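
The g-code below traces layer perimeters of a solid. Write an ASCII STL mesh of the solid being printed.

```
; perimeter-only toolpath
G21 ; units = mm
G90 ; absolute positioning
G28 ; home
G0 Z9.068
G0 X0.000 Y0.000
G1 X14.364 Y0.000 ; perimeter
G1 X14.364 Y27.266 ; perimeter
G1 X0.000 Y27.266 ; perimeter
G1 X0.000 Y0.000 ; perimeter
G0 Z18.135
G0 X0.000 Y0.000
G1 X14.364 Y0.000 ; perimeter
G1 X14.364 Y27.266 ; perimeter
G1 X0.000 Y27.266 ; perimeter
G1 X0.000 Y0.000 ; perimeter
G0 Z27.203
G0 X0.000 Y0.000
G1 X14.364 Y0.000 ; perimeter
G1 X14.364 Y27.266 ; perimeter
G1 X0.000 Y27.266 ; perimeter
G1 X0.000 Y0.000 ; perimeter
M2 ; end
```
solid part
  facet normal 0.0000 0.0000 -1.0000
    outer loop
      vertex 14.364 27.266 0.000
      vertex 14.364 0.000 0.000
      vertex 0.000 0.000 0.000
    endloop
  endfacet
  facet normal 0.0000 0.0000 -1.0000
    outer loop
      vertex 0.000 27.266 0.000
      vertex 14.364 27.266 0.000
      vertex 0.000 0.000 0.000
    endloop
  endfacet
  facet normal 0.0000 0.0000 1.0000
    outer loop
      vertex 0.000 0.000 27.203
      vertex 14.364 0.000 27.203
      vertex 14.364 27.266 27.203
    endloop
  endfacet
  facet normal 0.0000 0.0000 1.0000
    outer loop
      vertex 0.000 0.000 27.203
      vertex 14.364 27.266 27.203
      vertex 0.000 27.266 27.203
    endloop
  endfacet
  facet normal 0.0000 -1.0000 0.0000
    outer loop
      vertex 0.000 0.000 0.000
      vertex 14.364 0.000 0.000
      vertex 14.364 0.000 27.203
    endloop
  endfacet
  facet normal 0.0000 -1.0000 0.0000
    outer loop
      vertex 0.000 0.000 0.000
      vertex 14.364 0.000 27.203
      vertex 0.000 0.000 27.203
    endloop
  endfacet
  facet normal 0.0000 1.0000 0.0000
    outer loop
      vertex 14.364 27.266 27.203
      vertex 14.364 27.266 0.000
      vertex 0.000 27.266 0.000
    endloop
  endfacet
  facet normal 0.0000 1.0000 0.0000
    outer loop
      vertex 0.000 27.266 27.203
      vertex 14.364 27.266 27.203
      vertex 0.000 27.266 0.000
    endloop
  endfacet
  facet normal -1.0000 0.0000 0.0000
    outer loop
      vertex 0.000 27.266 27.203
      vertex 0.000 27.266 0.000
      vertex 0.000 0.000 0.000
    endloop
  endfacet
  facet normal -1.0000 0.0000 0.0000
    outer loop
      vertex 0.000 0.000 27.203
      vertex 0.000 27.266 27.203
      vertex 0.000 0.000 0.000
    endloop
  endfacet
  facet normal 1.0000 0.0000 0.0000
    outer loop
      vertex 14.364 0.000 0.000
      vertex 14.364 27.266 0.000
      vertex 14.364 27.266 27.203
    endloop
  endfacet
  facet normal 1.0000 0.0000 0.0000
    outer loop
      vertex 14.364 0.000 0.000
      vertex 14.364 27.266 27.203
      vertex 14.364 0.000 27.203
    endloop
  endfacet
endsolid part

The G0 Z moves step by Δz≈9.068 mm. Every layer's G1 loop is the same polygon, so the solid is a straight extrusion of it from z=0 to z≈27.2. Closing with flat bottom and top caps and triangulating gives 12 facets — a rectangular box, roughly 14.4 × 27.3 mm footprint and 27.2 mm tall.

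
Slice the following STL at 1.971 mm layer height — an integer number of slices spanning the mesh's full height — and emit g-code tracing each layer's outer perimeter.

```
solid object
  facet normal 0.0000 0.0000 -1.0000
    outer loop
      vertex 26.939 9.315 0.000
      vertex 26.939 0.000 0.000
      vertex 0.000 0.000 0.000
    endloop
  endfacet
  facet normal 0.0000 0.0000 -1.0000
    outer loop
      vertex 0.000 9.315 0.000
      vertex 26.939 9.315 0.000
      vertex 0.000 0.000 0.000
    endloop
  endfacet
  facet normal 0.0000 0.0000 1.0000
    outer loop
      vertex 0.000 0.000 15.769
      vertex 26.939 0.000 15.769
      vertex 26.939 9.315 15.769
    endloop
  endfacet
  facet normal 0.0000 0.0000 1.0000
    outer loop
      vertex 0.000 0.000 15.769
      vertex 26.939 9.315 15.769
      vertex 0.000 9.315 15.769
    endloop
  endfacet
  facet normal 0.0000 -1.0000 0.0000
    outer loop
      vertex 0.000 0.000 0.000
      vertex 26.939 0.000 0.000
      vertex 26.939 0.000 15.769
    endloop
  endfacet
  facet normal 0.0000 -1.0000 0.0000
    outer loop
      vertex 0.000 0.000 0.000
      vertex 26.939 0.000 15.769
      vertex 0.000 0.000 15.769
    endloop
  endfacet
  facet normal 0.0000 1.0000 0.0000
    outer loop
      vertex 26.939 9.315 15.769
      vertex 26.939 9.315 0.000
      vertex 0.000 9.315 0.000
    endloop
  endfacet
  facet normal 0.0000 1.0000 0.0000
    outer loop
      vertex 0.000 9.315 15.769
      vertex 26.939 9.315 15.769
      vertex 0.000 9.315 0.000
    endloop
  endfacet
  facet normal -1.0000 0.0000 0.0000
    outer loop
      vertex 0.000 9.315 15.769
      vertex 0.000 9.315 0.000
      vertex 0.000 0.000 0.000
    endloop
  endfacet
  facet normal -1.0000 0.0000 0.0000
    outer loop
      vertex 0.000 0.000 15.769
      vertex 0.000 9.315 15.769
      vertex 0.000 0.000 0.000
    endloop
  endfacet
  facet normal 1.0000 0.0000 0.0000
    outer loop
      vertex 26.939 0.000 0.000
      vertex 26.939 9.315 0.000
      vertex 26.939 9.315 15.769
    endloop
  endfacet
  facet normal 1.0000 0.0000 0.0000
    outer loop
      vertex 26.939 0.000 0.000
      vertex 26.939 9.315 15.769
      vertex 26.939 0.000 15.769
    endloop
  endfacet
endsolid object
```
; perimeter-only toolpath
G21 ; units = mm
G90 ; absolute positioning
G28 ; home
; layer 1
G0 Z1.971
G0 X0.000 Y0.000
G1 X26.939 Y0.000
G1 X26.939 Y9.315
G1 X0.000 Y9.315
G1 X0.000 Y0.000
; layer 2
G0 Z3.942
G0 X0.000 Y0.000
G1 X26.939 Y0.000
G1 X26.939 Y9.315
G1 X0.000 Y9.315
G1 X0.000 Y0.000
; layer 3
G0 Z5.913
G0 X0.000 Y0.000
G1 X26.939 Y0.000
G1 X26.939 Y9.315
G1 X0.000 Y9.315
G1 X0.000 Y0.000
; layer 4
G0 Z7.885
G0 X0.000 Y0.000
G1 X26.939 Y0.000
G1 X26.939 Y9.315
G1 X0.000 Y9.315
G1 X0.000 Y0.000
; layer 5
G0 Z9.856
G0 X0.000 Y0.000
G1 X26.939 Y0.000
G1 X26.939 Y9.315
G1 X0.000 Y9.315
G1 X0.000 Y0.000
; layer 6
G0 Z11.827
G0 X0.000 Y0.000
G1 X26.939 Y0.000
G1 X26.939 Y9.315
G1 X0.000 Y9.315
G1 X0.000 Y0.000
; layer 7
G0 Z13.798
G0 X0.000 Y0.000
G1 X26.939 Y0.000
G1 X26.939 Y9.315
G1 X0.000 Y9.315
G1 X0.000 Y0.000
; layer 8
G0 Z15.769
G0 X0.000 Y0.000
G1 X26.939 Y0.000
G1 X26.939 Y9.315
G1 X0.000 Y9.315
G1 X0.000 Y0.000
M2 ; end

The solid is a rectangular box, roughly 26.9 × 9.31 mm footprint and 15.8 mm tall. Slicing at Δz = 1.971 mm — 8 equal slices spanning the solid's height, so layer i sits at z = i·h/8 — gives 8 non-empty perimeters. Each is a 4-segment closed polygon; G0 lifts to the layer z and rapids to the start vertex, then G1 traces the edges.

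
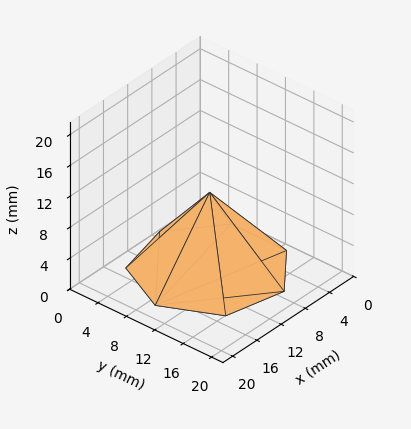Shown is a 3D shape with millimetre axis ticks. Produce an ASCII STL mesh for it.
Reading the render: the shape is a regular 7-sided pyramid, base circumscribed radius ≈ 9 mm, apex at z ≈ 10 mm (dimensions read to the nearest mm from the axis ticks). For the STL, each face is triangulated and given an outward normal.

solid part
  facet normal 0.0000 0.0000 -1.0000
    outer loop
      vertex 6.997 17.774 0.000
      vertex 14.611 16.036 0.000
      vertex 18.000 9.000 0.000
    endloop
  endfacet
  facet normal 0.0000 0.0000 -1.0000
    outer loop
      vertex 0.891 12.905 0.000
      vertex 6.997 17.774 0.000
      vertex 18.000 9.000 0.000
    endloop
  endfacet
  facet normal 0.0000 0.0000 -1.0000
    outer loop
      vertex 0.891 5.095 0.000
      vertex 0.891 12.905 0.000
      vertex 18.000 9.000 0.000
    endloop
  endfacet
  facet normal 0.0000 0.0000 -1.0000
    outer loop
      vertex 6.997 0.226 0.000
      vertex 0.891 5.095 0.000
      vertex 18.000 9.000 0.000
    endloop
  endfacet
  facet normal 0.0000 0.0000 -1.0000
    outer loop
      vertex 14.611 1.964 0.000
      vertex 6.997 0.226 0.000
      vertex 18.000 9.000 0.000
    endloop
  endfacet
  facet normal 0.6998 0.3371 0.6298
    outer loop
      vertex 18.000 9.000 0.000
      vertex 14.611 16.036 0.000
      vertex 9.000 9.000 10.000
    endloop
  endfacet
  facet normal 0.1729 0.7573 0.6298
    outer loop
      vertex 14.611 16.036 0.000
      vertex 6.997 17.774 0.000
      vertex 9.000 9.000 10.000
    endloop
  endfacet
  facet normal -0.4843 0.6073 0.6298
    outer loop
      vertex 6.997 17.774 0.000
      vertex 0.891 12.905 0.000
      vertex 9.000 9.000 10.000
    endloop
  endfacet
  facet normal -0.7767 0.0000 0.6298
    outer loop
      vertex 0.891 12.905 0.000
      vertex 0.891 5.095 0.000
      vertex 9.000 9.000 10.000
    endloop
  endfacet
  facet normal -0.4843 -0.6073 0.6298
    outer loop
      vertex 0.891 5.095 0.000
      vertex 6.997 0.226 0.000
      vertex 9.000 9.000 10.000
    endloop
  endfacet
  facet normal 0.1729 -0.7573 0.6298
    outer loop
      vertex 6.997 0.226 0.000
      vertex 14.611 1.964 0.000
      vertex 9.000 9.000 10.000
    endloop
  endfacet
  facet normal 0.6998 -0.3371 0.6298
    outer loop
      vertex 14.611 1.964 0.000
      vertex 18.000 9.000 0.000
      vertex 9.000 9.000 10.000
    endloop
  endfacet
endsolid part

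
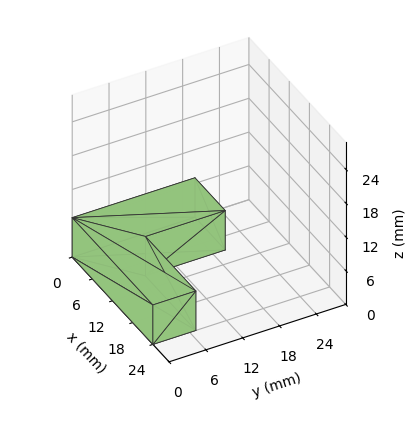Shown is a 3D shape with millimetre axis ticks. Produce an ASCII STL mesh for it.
Reading the render: the shape is an L-shaped prism: outer 24 × 20 mm, arm thicknesses ≈ 7 mm (horizontal) and 9 mm (vertical), extruded 7 mm in z (dimensions read to the nearest mm from the axis ticks). For the STL, each face is triangulated and given an outward normal.

solid part
  facet normal 0.0000 0.0000 -1.0000
    outer loop
      vertex 24.0 7.0 0.0
      vertex 24.0 0.0 0.0
      vertex 0.0 0.0 0.0
    endloop
  endfacet
  facet normal 0.0000 0.0000 -1.0000
    outer loop
      vertex 9.0 7.0 0.0
      vertex 24.0 7.0 0.0
      vertex 0.0 0.0 0.0
    endloop
  endfacet
  facet normal 0.0000 0.0000 -1.0000
    outer loop
      vertex 9.0 20.0 0.0
      vertex 9.0 7.0 0.0
      vertex 0.0 0.0 0.0
    endloop
  endfacet
  facet normal 0.0000 0.0000 -1.0000
    outer loop
      vertex 0.0 20.0 0.0
      vertex 9.0 20.0 0.0
      vertex 0.0 0.0 0.0
    endloop
  endfacet
  facet normal 0.0000 0.0000 1.0000
    outer loop
      vertex 0.0 0.0 7.0
      vertex 24.0 0.0 7.0
      vertex 24.0 7.0 7.0
    endloop
  endfacet
  facet normal 0.0000 0.0000 1.0000
    outer loop
      vertex 0.0 0.0 7.0
      vertex 24.0 7.0 7.0
      vertex 9.0 7.0 7.0
    endloop
  endfacet
  facet normal 0.0000 0.0000 1.0000
    outer loop
      vertex 0.0 0.0 7.0
      vertex 9.0 7.0 7.0
      vertex 9.0 20.0 7.0
    endloop
  endfacet
  facet normal 0.0000 0.0000 1.0000
    outer loop
      vertex 0.0 0.0 7.0
      vertex 9.0 20.0 7.0
      vertex 0.0 20.0 7.0
    endloop
  endfacet
  facet normal 0.0000 -1.0000 0.0000
    outer loop
      vertex 0.0 0.0 0.0
      vertex 24.0 0.0 0.0
      vertex 24.0 0.0 7.0
    endloop
  endfacet
  facet normal 0.0000 -1.0000 0.0000
    outer loop
      vertex 0.0 0.0 0.0
      vertex 24.0 0.0 7.0
      vertex 0.0 0.0 7.0
    endloop
  endfacet
  facet normal 1.0000 0.0000 0.0000
    outer loop
      vertex 24.0 0.0 0.0
      vertex 24.0 7.0 0.0
      vertex 24.0 7.0 7.0
    endloop
  endfacet
  facet normal 1.0000 0.0000 0.0000
    outer loop
      vertex 24.0 0.0 0.0
      vertex 24.0 7.0 7.0
      vertex 24.0 0.0 7.0
    endloop
  endfacet
  facet normal 0.0000 1.0000 0.0000
    outer loop
      vertex 24.0 7.0 0.0
      vertex 9.0 7.0 0.0
      vertex 9.0 7.0 7.0
    endloop
  endfacet
  facet normal 0.0000 1.0000 0.0000
    outer loop
      vertex 24.0 7.0 0.0
      vertex 9.0 7.0 7.0
      vertex 24.0 7.0 7.0
    endloop
  endfacet
  facet normal 1.0000 0.0000 0.0000
    outer loop
      vertex 9.0 7.0 0.0
      vertex 9.0 20.0 0.0
      vertex 9.0 20.0 7.0
    endloop
  endfacet
  facet normal 1.0000 0.0000 0.0000
    outer loop
      vertex 9.0 7.0 0.0
      vertex 9.0 20.0 7.0
      vertex 9.0 7.0 7.0
    endloop
  endfacet
  facet normal 0.0000 1.0000 0.0000
    outer loop
      vertex 9.0 20.0 0.0
      vertex 0.0 20.0 0.0
      vertex 0.0 20.0 7.0
    endloop
  endfacet
  facet normal 0.0000 1.0000 0.0000
    outer loop
      vertex 9.0 20.0 0.0
      vertex 0.0 20.0 7.0
      vertex 9.0 20.0 7.0
    endloop
  endfacet
  facet normal -1.0000 0.0000 0.0000
    outer loop
      vertex 0.0 20.0 0.0
      vertex 0.0 0.0 0.0
      vertex 0.0 0.0 7.0
    endloop
  endfacet
  facet normal -1.0000 0.0000 0.0000
    outer loop
      vertex 0.0 20.0 0.0
      vertex 0.0 0.0 7.0
      vertex 0.0 20.0 7.0
    endloop
  endfacet
endsolid part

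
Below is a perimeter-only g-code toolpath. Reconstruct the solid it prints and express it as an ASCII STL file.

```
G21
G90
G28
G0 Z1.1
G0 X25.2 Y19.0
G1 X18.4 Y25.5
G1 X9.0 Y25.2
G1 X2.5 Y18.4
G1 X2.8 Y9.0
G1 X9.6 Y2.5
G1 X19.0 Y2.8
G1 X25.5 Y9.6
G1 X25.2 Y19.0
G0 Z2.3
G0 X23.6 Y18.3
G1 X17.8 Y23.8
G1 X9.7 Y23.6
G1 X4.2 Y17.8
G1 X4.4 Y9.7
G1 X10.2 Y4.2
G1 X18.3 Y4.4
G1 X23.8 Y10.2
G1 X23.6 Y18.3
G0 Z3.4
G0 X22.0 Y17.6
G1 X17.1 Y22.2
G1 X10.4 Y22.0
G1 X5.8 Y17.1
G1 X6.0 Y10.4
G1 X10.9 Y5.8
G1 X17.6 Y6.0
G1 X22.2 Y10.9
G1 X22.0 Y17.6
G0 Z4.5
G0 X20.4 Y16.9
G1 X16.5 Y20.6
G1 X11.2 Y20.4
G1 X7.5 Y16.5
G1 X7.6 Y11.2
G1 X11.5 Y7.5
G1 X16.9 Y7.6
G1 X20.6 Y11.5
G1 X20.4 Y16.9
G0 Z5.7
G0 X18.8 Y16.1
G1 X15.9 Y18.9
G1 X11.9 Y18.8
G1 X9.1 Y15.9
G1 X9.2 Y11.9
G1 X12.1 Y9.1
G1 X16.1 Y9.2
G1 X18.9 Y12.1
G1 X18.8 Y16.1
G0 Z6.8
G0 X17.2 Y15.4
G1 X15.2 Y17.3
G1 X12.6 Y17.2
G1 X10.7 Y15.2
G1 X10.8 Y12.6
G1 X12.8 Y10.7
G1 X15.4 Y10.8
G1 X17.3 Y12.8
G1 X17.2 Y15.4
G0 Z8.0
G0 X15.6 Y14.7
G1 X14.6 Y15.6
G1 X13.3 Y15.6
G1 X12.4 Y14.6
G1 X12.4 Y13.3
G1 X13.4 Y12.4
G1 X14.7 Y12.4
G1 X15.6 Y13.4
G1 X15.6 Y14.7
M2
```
solid part
  facet normal 0.0000 0.0000 -1.0000
    outer loop
      vertex 8.3 26.8 0.0
      vertex 19.0 27.1 0.0
      vertex 26.8 19.7 0.0
    endloop
  endfacet
  facet normal 0.0000 0.0000 -1.0000
    outer loop
      vertex 0.9 19.0 0.0
      vertex 8.3 26.8 0.0
      vertex 26.8 19.7 0.0
    endloop
  endfacet
  facet normal 0.0000 0.0000 -1.0000
    outer loop
      vertex 1.2 8.3 0.0
      vertex 0.9 19.0 0.0
      vertex 26.8 19.7 0.0
    endloop
  endfacet
  facet normal 0.0000 0.0000 -1.0000
    outer loop
      vertex 9.0 0.9 0.0
      vertex 1.2 8.3 0.0
      vertex 26.8 19.7 0.0
    endloop
  endfacet
  facet normal 0.0000 0.0000 -1.0000
    outer loop
      vertex 19.7 1.2 0.0
      vertex 9.0 0.9 0.0
      vertex 26.8 19.7 0.0
    endloop
  endfacet
  facet normal 0.0000 0.0000 -1.0000
    outer loop
      vertex 27.1 9.0 0.0
      vertex 19.7 1.2 0.0
      vertex 26.8 19.7 0.0
    endloop
  endfacet
  facet normal 0.3958 0.4172 0.8181
    outer loop
      vertex 26.8 19.7 0.0
      vertex 19.0 27.1 0.0
      vertex 14.0 14.0 9.1
    endloop
  endfacet
  facet normal -0.0161 0.5746 0.8183
    outer loop
      vertex 19.0 27.1 0.0
      vertex 8.3 26.8 0.0
      vertex 14.0 14.0 9.1
    endloop
  endfacet
  facet normal -0.4172 0.3958 0.8181
    outer loop
      vertex 8.3 26.8 0.0
      vertex 0.9 19.0 0.0
      vertex 14.0 14.0 9.1
    endloop
  endfacet
  facet normal -0.5746 -0.0161 0.8183
    outer loop
      vertex 0.9 19.0 0.0
      vertex 1.2 8.3 0.0
      vertex 14.0 14.0 9.1
    endloop
  endfacet
  facet normal -0.3958 -0.4172 0.8181
    outer loop
      vertex 1.2 8.3 0.0
      vertex 9.0 0.9 0.0
      vertex 14.0 14.0 9.1
    endloop
  endfacet
  facet normal 0.0161 -0.5746 0.8183
    outer loop
      vertex 9.0 0.9 0.0
      vertex 19.7 1.2 0.0
      vertex 14.0 14.0 9.1
    endloop
  endfacet
  facet normal 0.4172 -0.3958 0.8181
    outer loop
      vertex 19.7 1.2 0.0
      vertex 27.1 9.0 0.0
      vertex 14.0 14.0 9.1
    endloop
  endfacet
  facet normal 0.5746 0.0161 0.8183
    outer loop
      vertex 27.1 9.0 0.0
      vertex 26.8 19.7 0.0
      vertex 14.0 14.0 9.1
    endloop
  endfacet
endsolid part

The G0 Z moves step by Δz≈1.1 mm. The G1 loops shrink linearly with z, so the solid tapers from its base footprint up to z≈9.1. Closing with a flat bottom cap and the tapered top and triangulating gives 14 facets — a regular 8-sided pyramid, base circumscribed radius ≈ 14 mm, apex at z ≈ 9.1 mm.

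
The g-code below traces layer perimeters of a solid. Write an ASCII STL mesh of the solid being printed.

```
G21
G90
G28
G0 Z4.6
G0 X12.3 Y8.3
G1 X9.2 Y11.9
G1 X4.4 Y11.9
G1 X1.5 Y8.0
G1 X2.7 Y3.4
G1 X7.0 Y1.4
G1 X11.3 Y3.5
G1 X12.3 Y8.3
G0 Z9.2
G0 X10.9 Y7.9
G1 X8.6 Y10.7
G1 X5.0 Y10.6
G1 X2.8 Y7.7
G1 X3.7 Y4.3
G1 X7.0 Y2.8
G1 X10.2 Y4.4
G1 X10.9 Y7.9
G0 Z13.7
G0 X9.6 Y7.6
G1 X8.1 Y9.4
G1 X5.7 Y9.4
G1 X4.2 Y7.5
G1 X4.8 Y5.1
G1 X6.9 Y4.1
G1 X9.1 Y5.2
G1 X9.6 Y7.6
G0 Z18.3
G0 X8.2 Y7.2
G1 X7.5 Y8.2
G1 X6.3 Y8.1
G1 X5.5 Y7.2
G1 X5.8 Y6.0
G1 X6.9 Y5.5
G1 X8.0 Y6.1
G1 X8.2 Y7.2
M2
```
solid part
  facet normal 0.0000 0.0000 -1.0000
    outer loop
      vertex 3.8 13.1 0.0
      vertex 9.8 13.2 0.0
      vertex 13.6 8.6 0.0
    endloop
  endfacet
  facet normal 0.0000 0.0000 -1.0000
    outer loop
      vertex 0.1 8.3 0.0
      vertex 3.8 13.1 0.0
      vertex 13.6 8.6 0.0
    endloop
  endfacet
  facet normal 0.0000 0.0000 -1.0000
    outer loop
      vertex 1.6 2.5 0.0
      vertex 0.1 8.3 0.0
      vertex 13.6 8.6 0.0
    endloop
  endfacet
  facet normal 0.0000 0.0000 -1.0000
    outer loop
      vertex 7.0 0.0 0.0
      vertex 1.6 2.5 0.0
      vertex 13.6 8.6 0.0
    endloop
  endfacet
  facet normal 0.0000 0.0000 -1.0000
    outer loop
      vertex 12.4 2.7 0.0
      vertex 7.0 0.0 0.0
      vertex 13.6 8.6 0.0
    endloop
  endfacet
  facet normal 0.7438 0.6144 0.2632
    outer loop
      vertex 13.6 8.6 0.0
      vertex 9.8 13.2 0.0
      vertex 6.9 6.9 22.9
    endloop
  endfacet
  facet normal -0.0161 0.9646 0.2633
    outer loop
      vertex 9.8 13.2 0.0
      vertex 3.8 13.1 0.0
      vertex 6.9 6.9 22.9
    endloop
  endfacet
  facet normal -0.7641 0.5890 0.2629
    outer loop
      vertex 3.8 13.1 0.0
      vertex 0.1 8.3 0.0
      vertex 6.9 6.9 22.9
    endloop
  endfacet
  facet normal -0.9342 -0.2416 0.2626
    outer loop
      vertex 0.1 8.3 0.0
      vertex 1.6 2.5 0.0
      vertex 6.9 6.9 22.9
    endloop
  endfacet
  facet normal -0.4054 -0.8757 0.2621
    outer loop
      vertex 1.6 2.5 0.0
      vertex 7.0 0.0 0.0
      vertex 6.9 6.9 22.9
    endloop
  endfacet
  facet normal 0.4316 -0.8632 0.2620
    outer loop
      vertex 7.0 0.0 0.0
      vertex 12.4 2.7 0.0
      vertex 6.9 6.9 22.9
    endloop
  endfacet
  facet normal 0.9456 -0.1923 0.2624
    outer loop
      vertex 12.4 2.7 0.0
      vertex 13.6 8.6 0.0
      vertex 6.9 6.9 22.9
    endloop
  endfacet
endsolid part

The G0 Z moves step by Δz≈4.6 mm. The G1 loops shrink linearly with z, so the solid tapers from its base footprint up to z≈22.9. Closing with a flat bottom cap and the tapered top and triangulating gives 12 facets — a regular 7-sided pyramid, base circumscribed radius ≈ 6.9 mm, apex at z ≈ 22.9 mm.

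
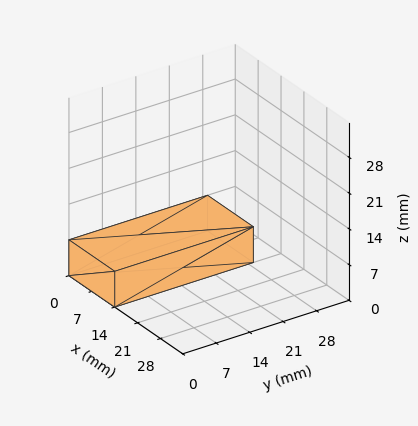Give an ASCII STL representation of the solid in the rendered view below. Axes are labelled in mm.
Reading the render: the shape is a rectangular box, roughly 14 × 29 mm footprint and 7 mm tall (dimensions read to the nearest mm from the axis ticks). For the STL, each face is triangulated and given an outward normal.

solid part
  facet normal 0.0000 0.0000 -1.0000
    outer loop
      vertex 14.000 29.000 0.000
      vertex 14.000 0.000 0.000
      vertex 0.000 0.000 0.000
    endloop
  endfacet
  facet normal 0.0000 0.0000 -1.0000
    outer loop
      vertex 0.000 29.000 0.000
      vertex 14.000 29.000 0.000
      vertex 0.000 0.000 0.000
    endloop
  endfacet
  facet normal 0.0000 0.0000 1.0000
    outer loop
      vertex 0.000 0.000 7.000
      vertex 14.000 0.000 7.000
      vertex 14.000 29.000 7.000
    endloop
  endfacet
  facet normal 0.0000 0.0000 1.0000
    outer loop
      vertex 0.000 0.000 7.000
      vertex 14.000 29.000 7.000
      vertex 0.000 29.000 7.000
    endloop
  endfacet
  facet normal 0.0000 -1.0000 0.0000
    outer loop
      vertex 0.000 0.000 0.000
      vertex 14.000 0.000 0.000
      vertex 14.000 0.000 7.000
    endloop
  endfacet
  facet normal 0.0000 -1.0000 0.0000
    outer loop
      vertex 0.000 0.000 0.000
      vertex 14.000 0.000 7.000
      vertex 0.000 0.000 7.000
    endloop
  endfacet
  facet normal 0.0000 1.0000 0.0000
    outer loop
      vertex 14.000 29.000 7.000
      vertex 14.000 29.000 0.000
      vertex 0.000 29.000 0.000
    endloop
  endfacet
  facet normal 0.0000 1.0000 0.0000
    outer loop
      vertex 0.000 29.000 7.000
      vertex 14.000 29.000 7.000
      vertex 0.000 29.000 0.000
    endloop
  endfacet
  facet normal -1.0000 0.0000 0.0000
    outer loop
      vertex 0.000 29.000 7.000
      vertex 0.000 29.000 0.000
      vertex 0.000 0.000 0.000
    endloop
  endfacet
  facet normal -1.0000 0.0000 0.0000
    outer loop
      vertex 0.000 0.000 7.000
      vertex 0.000 29.000 7.000
      vertex 0.000 0.000 0.000
    endloop
  endfacet
  facet normal 1.0000 0.0000 0.0000
    outer loop
      vertex 14.000 0.000 0.000
      vertex 14.000 29.000 0.000
      vertex 14.000 29.000 7.000
    endloop
  endfacet
  facet normal 1.0000 0.0000 0.0000
    outer loop
      vertex 14.000 0.000 0.000
      vertex 14.000 29.000 7.000
      vertex 14.000 0.000 7.000
    endloop
  endfacet
endsolid part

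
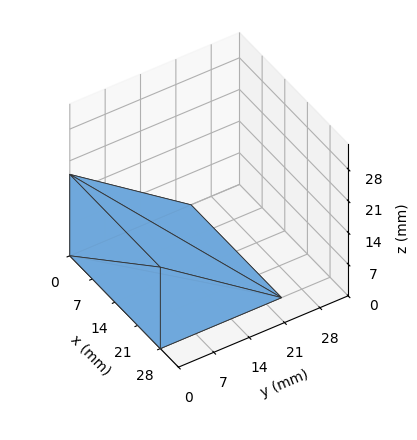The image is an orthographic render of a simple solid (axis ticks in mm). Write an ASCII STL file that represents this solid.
Reading the render: the shape is a wedge (ramp): 28 × 24 mm base, rising to 18 mm along the y=0 edge and sloping linearly to z=0 at y=24 (dimensions read to the nearest mm from the axis ticks). For the STL, each face is triangulated and given an outward normal.

solid part
  facet normal 0.0000 0.0000 -1.0000
    outer loop
      vertex 28.0 24.0 0.0
      vertex 28.0 0.0 0.0
      vertex 0.0 0.0 0.0
    endloop
  endfacet
  facet normal 0.0000 0.0000 -1.0000
    outer loop
      vertex 0.0 24.0 0.0
      vertex 28.0 24.0 0.0
      vertex 0.0 0.0 0.0
    endloop
  endfacet
  facet normal 0.0000 -1.0000 0.0000
    outer loop
      vertex 0.0 0.0 0.0
      vertex 28.0 0.0 0.0
      vertex 28.0 0.0 18.0
    endloop
  endfacet
  facet normal 0.0000 -1.0000 0.0000
    outer loop
      vertex 0.0 0.0 0.0
      vertex 28.0 0.0 18.0
      vertex 0.0 0.0 18.0
    endloop
  endfacet
  facet normal 0.0000 0.6000 0.8000
    outer loop
      vertex 0.0 0.0 18.0
      vertex 28.0 0.0 18.0
      vertex 28.0 24.0 0.0
    endloop
  endfacet
  facet normal 0.0000 0.6000 0.8000
    outer loop
      vertex 0.0 0.0 18.0
      vertex 28.0 24.0 0.0
      vertex 0.0 24.0 0.0
    endloop
  endfacet
  facet normal -1.0000 0.0000 0.0000
    outer loop
      vertex 0.0 0.0 18.0
      vertex 0.0 24.0 0.0
      vertex 0.0 0.0 0.0
    endloop
  endfacet
  facet normal 1.0000 0.0000 0.0000
    outer loop
      vertex 28.0 0.0 0.0
      vertex 28.0 24.0 0.0
      vertex 28.0 0.0 18.0
    endloop
  endfacet
endsolid part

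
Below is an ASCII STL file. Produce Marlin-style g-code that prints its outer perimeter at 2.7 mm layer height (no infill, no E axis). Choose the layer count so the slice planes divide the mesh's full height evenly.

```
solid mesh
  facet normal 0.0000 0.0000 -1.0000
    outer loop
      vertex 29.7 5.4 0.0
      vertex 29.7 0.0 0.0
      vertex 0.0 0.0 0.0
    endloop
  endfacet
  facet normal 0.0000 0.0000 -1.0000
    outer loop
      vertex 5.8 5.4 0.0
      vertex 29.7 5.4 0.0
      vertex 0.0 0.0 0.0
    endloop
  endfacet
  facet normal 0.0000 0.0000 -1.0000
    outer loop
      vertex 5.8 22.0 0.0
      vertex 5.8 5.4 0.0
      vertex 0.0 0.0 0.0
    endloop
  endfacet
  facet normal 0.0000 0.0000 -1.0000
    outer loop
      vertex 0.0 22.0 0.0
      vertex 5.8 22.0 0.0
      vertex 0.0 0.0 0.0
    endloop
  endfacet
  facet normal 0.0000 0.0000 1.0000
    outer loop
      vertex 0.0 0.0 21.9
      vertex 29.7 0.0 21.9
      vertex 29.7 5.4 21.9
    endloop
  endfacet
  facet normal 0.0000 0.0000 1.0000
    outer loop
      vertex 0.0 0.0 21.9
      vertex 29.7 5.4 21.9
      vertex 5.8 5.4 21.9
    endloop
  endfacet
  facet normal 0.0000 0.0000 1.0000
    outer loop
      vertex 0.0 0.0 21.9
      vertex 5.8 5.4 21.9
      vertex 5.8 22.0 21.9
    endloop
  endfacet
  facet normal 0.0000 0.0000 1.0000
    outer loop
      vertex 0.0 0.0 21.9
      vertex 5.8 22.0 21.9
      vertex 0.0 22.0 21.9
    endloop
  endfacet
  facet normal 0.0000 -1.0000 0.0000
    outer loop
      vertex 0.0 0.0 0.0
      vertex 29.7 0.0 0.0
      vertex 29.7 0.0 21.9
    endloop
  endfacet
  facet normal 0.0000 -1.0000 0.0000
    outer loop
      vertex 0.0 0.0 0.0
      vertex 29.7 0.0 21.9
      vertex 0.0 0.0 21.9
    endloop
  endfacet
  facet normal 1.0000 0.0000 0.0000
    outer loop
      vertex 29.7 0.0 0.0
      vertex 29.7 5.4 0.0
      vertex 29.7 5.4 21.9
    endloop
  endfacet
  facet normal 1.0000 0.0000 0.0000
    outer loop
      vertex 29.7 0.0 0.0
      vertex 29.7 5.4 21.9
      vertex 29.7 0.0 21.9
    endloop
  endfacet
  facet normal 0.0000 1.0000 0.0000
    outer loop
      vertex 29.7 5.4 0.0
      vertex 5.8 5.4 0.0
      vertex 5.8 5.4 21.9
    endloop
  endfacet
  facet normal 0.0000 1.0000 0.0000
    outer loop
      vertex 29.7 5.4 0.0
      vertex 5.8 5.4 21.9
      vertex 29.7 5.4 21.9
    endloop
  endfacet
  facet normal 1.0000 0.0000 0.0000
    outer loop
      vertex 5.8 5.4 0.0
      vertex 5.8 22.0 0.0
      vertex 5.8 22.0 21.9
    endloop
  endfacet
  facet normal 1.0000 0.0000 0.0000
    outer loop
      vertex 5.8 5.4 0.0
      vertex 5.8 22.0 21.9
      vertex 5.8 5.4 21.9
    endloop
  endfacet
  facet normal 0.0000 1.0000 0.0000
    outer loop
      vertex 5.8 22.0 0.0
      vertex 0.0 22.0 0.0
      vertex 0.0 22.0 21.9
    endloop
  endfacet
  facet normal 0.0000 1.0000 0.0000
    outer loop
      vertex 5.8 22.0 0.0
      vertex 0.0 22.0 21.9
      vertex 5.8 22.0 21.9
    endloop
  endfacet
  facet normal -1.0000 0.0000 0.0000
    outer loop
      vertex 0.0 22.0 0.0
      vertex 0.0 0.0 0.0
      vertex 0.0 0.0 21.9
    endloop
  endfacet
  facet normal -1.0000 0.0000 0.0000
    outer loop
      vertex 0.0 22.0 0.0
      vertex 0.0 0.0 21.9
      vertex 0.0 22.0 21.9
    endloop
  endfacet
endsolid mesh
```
; perimeter-only toolpath
G21 ; units = mm
G90 ; absolute positioning
G28 ; home
; layer 1
G0 Z2.7
G0 X0.0 Y0.0
G1 X29.7 Y0.0
G1 X29.7 Y5.4
G1 X5.8 Y5.4
G1 X5.8 Y22.0
G1 X0.0 Y22.0
G1 X0.0 Y0.0
; layer 2
G0 Z5.5
G0 X0.0 Y0.0
G1 X29.7 Y0.0
G1 X29.7 Y5.4
G1 X5.8 Y5.4
G1 X5.8 Y22.0
G1 X0.0 Y22.0
G1 X0.0 Y0.0
; layer 3
G0 Z8.2
G0 X0.0 Y0.0
G1 X29.7 Y0.0
G1 X29.7 Y5.4
G1 X5.8 Y5.4
G1 X5.8 Y22.0
G1 X0.0 Y22.0
G1 X0.0 Y0.0
; layer 4
G0 Z10.9
G0 X0.0 Y0.0
G1 X29.7 Y0.0
G1 X29.7 Y5.4
G1 X5.8 Y5.4
G1 X5.8 Y22.0
G1 X0.0 Y22.0
G1 X0.0 Y0.0
; layer 5
G0 Z13.7
G0 X0.0 Y0.0
G1 X29.7 Y0.0
G1 X29.7 Y5.4
G1 X5.8 Y5.4
G1 X5.8 Y22.0
G1 X0.0 Y22.0
G1 X0.0 Y0.0
; layer 6
G0 Z16.4
G0 X0.0 Y0.0
G1 X29.7 Y0.0
G1 X29.7 Y5.4
G1 X5.8 Y5.4
G1 X5.8 Y22.0
G1 X0.0 Y22.0
G1 X0.0 Y0.0
; layer 7
G0 Z19.2
G0 X0.0 Y0.0
G1 X29.7 Y0.0
G1 X29.7 Y5.4
G1 X5.8 Y5.4
G1 X5.8 Y22.0
G1 X0.0 Y22.0
G1 X0.0 Y0.0
; layer 8
G0 Z21.9
G0 X0.0 Y0.0
G1 X29.7 Y0.0
G1 X29.7 Y5.4
G1 X5.8 Y5.4
G1 X5.8 Y22.0
G1 X0.0 Y22.0
G1 X0.0 Y0.0
M2 ; end

The solid is an L-shaped prism: outer 29.7 × 22 mm, arm thicknesses ≈ 5.4 mm (horizontal) and 5.8 mm (vertical), extruded 21.9 mm in z. Slicing at Δz = 2.7 mm — 8 equal slices spanning the solid's height, so layer i sits at z = i·h/8 — gives 8 non-empty perimeters. Each is a 6-segment closed polygon; G0 lifts to the layer z and rapids to the start vertex, then G1 traces the edges.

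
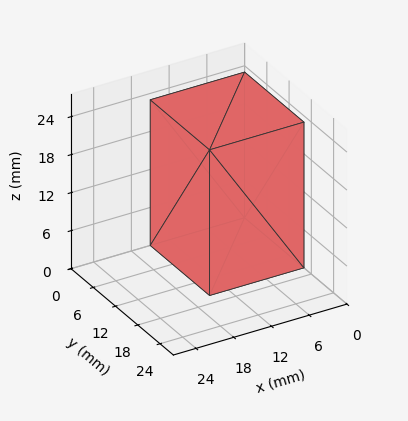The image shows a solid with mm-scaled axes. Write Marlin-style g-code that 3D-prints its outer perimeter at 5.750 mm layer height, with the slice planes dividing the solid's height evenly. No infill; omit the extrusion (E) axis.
Reading the render: the shape is a rectangular box, roughly 15 × 16 mm footprint and 23 mm tall (dimensions read to the nearest mm from the axis ticks). For the g-code, the solid's height is divided into equal slices at the stated Δz and each level perimeter traced with G1 moves after a G0 lift.

; perimeter-only toolpath
G21 ; units = mm
G90 ; absolute positioning
G28 ; home
; layer 1
G0 Z5.750
G0 X0.000 Y0.000
G1 X15.000 Y0.000
G1 X15.000 Y16.000
G1 X0.000 Y16.000
G1 X0.000 Y0.000
; layer 2
G0 Z11.500
G0 X0.000 Y0.000
G1 X15.000 Y0.000
G1 X15.000 Y16.000
G1 X0.000 Y16.000
G1 X0.000 Y0.000
; layer 3
G0 Z17.250
G0 X0.000 Y0.000
G1 X15.000 Y0.000
G1 X15.000 Y16.000
G1 X0.000 Y16.000
G1 X0.000 Y0.000
; layer 4
G0 Z23.000
G0 X0.000 Y0.000
G1 X15.000 Y0.000
G1 X15.000 Y16.000
G1 X0.000 Y16.000
G1 X0.000 Y0.000
M2 ; end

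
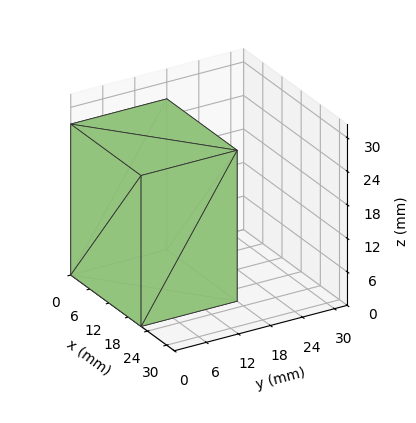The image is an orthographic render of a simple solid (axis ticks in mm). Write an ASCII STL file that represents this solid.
Reading the render: the shape is a rectangular box, roughly 22 × 18 mm footprint and 27 mm tall (dimensions read to the nearest mm from the axis ticks). For the STL, each face is triangulated and given an outward normal.

solid part
  facet normal 0.0000 0.0000 -1.0000
    outer loop
      vertex 22.0 18.0 0.0
      vertex 22.0 0.0 0.0
      vertex 0.0 0.0 0.0
    endloop
  endfacet
  facet normal 0.0000 0.0000 -1.0000
    outer loop
      vertex 0.0 18.0 0.0
      vertex 22.0 18.0 0.0
      vertex 0.0 0.0 0.0
    endloop
  endfacet
  facet normal 0.0000 0.0000 1.0000
    outer loop
      vertex 0.0 0.0 27.0
      vertex 22.0 0.0 27.0
      vertex 22.0 18.0 27.0
    endloop
  endfacet
  facet normal 0.0000 0.0000 1.0000
    outer loop
      vertex 0.0 0.0 27.0
      vertex 22.0 18.0 27.0
      vertex 0.0 18.0 27.0
    endloop
  endfacet
  facet normal 0.0000 -1.0000 0.0000
    outer loop
      vertex 0.0 0.0 0.0
      vertex 22.0 0.0 0.0
      vertex 22.0 0.0 27.0
    endloop
  endfacet
  facet normal 0.0000 -1.0000 0.0000
    outer loop
      vertex 0.0 0.0 0.0
      vertex 22.0 0.0 27.0
      vertex 0.0 0.0 27.0
    endloop
  endfacet
  facet normal 0.0000 1.0000 0.0000
    outer loop
      vertex 22.0 18.0 27.0
      vertex 22.0 18.0 0.0
      vertex 0.0 18.0 0.0
    endloop
  endfacet
  facet normal 0.0000 1.0000 0.0000
    outer loop
      vertex 0.0 18.0 27.0
      vertex 22.0 18.0 27.0
      vertex 0.0 18.0 0.0
    endloop
  endfacet
  facet normal -1.0000 0.0000 0.0000
    outer loop
      vertex 0.0 18.0 27.0
      vertex 0.0 18.0 0.0
      vertex 0.0 0.0 0.0
    endloop
  endfacet
  facet normal -1.0000 0.0000 0.0000
    outer loop
      vertex 0.0 0.0 27.0
      vertex 0.0 18.0 27.0
      vertex 0.0 0.0 0.0
    endloop
  endfacet
  facet normal 1.0000 0.0000 0.0000
    outer loop
      vertex 22.0 0.0 0.0
      vertex 22.0 18.0 0.0
      vertex 22.0 18.0 27.0
    endloop
  endfacet
  facet normal 1.0000 0.0000 0.0000
    outer loop
      vertex 22.0 0.0 0.0
      vertex 22.0 18.0 27.0
      vertex 22.0 0.0 27.0
    endloop
  endfacet
endsolid part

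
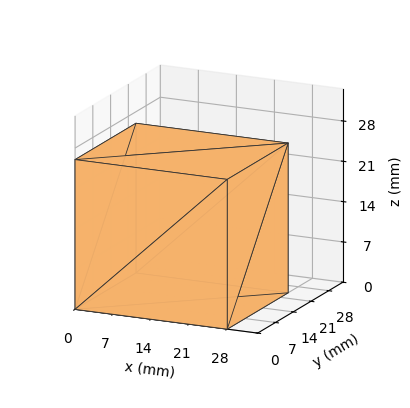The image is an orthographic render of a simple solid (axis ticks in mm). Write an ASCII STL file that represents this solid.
Reading the render: the shape is a rectangular box, roughly 28 × 24 mm footprint and 26 mm tall (dimensions read to the nearest mm from the axis ticks). For the STL, each face is triangulated and given an outward normal.

solid part
  facet normal 0.0000 0.0000 -1.0000
    outer loop
      vertex 28.00 24.00 0.00
      vertex 28.00 0.00 0.00
      vertex 0.00 0.00 0.00
    endloop
  endfacet
  facet normal 0.0000 0.0000 -1.0000
    outer loop
      vertex 0.00 24.00 0.00
      vertex 28.00 24.00 0.00
      vertex 0.00 0.00 0.00
    endloop
  endfacet
  facet normal 0.0000 0.0000 1.0000
    outer loop
      vertex 0.00 0.00 26.00
      vertex 28.00 0.00 26.00
      vertex 28.00 24.00 26.00
    endloop
  endfacet
  facet normal 0.0000 0.0000 1.0000
    outer loop
      vertex 0.00 0.00 26.00
      vertex 28.00 24.00 26.00
      vertex 0.00 24.00 26.00
    endloop
  endfacet
  facet normal 0.0000 -1.0000 0.0000
    outer loop
      vertex 0.00 0.00 0.00
      vertex 28.00 0.00 0.00
      vertex 28.00 0.00 26.00
    endloop
  endfacet
  facet normal 0.0000 -1.0000 0.0000
    outer loop
      vertex 0.00 0.00 0.00
      vertex 28.00 0.00 26.00
      vertex 0.00 0.00 26.00
    endloop
  endfacet
  facet normal 0.0000 1.0000 0.0000
    outer loop
      vertex 28.00 24.00 26.00
      vertex 28.00 24.00 0.00
      vertex 0.00 24.00 0.00
    endloop
  endfacet
  facet normal 0.0000 1.0000 0.0000
    outer loop
      vertex 0.00 24.00 26.00
      vertex 28.00 24.00 26.00
      vertex 0.00 24.00 0.00
    endloop
  endfacet
  facet normal -1.0000 0.0000 0.0000
    outer loop
      vertex 0.00 24.00 26.00
      vertex 0.00 24.00 0.00
      vertex 0.00 0.00 0.00
    endloop
  endfacet
  facet normal -1.0000 0.0000 0.0000
    outer loop
      vertex 0.00 0.00 26.00
      vertex 0.00 24.00 26.00
      vertex 0.00 0.00 0.00
    endloop
  endfacet
  facet normal 1.0000 0.0000 0.0000
    outer loop
      vertex 28.00 0.00 0.00
      vertex 28.00 24.00 0.00
      vertex 28.00 24.00 26.00
    endloop
  endfacet
  facet normal 1.0000 0.0000 0.0000
    outer loop
      vertex 28.00 0.00 0.00
      vertex 28.00 24.00 26.00
      vertex 28.00 0.00 26.00
    endloop
  endfacet
endsolid part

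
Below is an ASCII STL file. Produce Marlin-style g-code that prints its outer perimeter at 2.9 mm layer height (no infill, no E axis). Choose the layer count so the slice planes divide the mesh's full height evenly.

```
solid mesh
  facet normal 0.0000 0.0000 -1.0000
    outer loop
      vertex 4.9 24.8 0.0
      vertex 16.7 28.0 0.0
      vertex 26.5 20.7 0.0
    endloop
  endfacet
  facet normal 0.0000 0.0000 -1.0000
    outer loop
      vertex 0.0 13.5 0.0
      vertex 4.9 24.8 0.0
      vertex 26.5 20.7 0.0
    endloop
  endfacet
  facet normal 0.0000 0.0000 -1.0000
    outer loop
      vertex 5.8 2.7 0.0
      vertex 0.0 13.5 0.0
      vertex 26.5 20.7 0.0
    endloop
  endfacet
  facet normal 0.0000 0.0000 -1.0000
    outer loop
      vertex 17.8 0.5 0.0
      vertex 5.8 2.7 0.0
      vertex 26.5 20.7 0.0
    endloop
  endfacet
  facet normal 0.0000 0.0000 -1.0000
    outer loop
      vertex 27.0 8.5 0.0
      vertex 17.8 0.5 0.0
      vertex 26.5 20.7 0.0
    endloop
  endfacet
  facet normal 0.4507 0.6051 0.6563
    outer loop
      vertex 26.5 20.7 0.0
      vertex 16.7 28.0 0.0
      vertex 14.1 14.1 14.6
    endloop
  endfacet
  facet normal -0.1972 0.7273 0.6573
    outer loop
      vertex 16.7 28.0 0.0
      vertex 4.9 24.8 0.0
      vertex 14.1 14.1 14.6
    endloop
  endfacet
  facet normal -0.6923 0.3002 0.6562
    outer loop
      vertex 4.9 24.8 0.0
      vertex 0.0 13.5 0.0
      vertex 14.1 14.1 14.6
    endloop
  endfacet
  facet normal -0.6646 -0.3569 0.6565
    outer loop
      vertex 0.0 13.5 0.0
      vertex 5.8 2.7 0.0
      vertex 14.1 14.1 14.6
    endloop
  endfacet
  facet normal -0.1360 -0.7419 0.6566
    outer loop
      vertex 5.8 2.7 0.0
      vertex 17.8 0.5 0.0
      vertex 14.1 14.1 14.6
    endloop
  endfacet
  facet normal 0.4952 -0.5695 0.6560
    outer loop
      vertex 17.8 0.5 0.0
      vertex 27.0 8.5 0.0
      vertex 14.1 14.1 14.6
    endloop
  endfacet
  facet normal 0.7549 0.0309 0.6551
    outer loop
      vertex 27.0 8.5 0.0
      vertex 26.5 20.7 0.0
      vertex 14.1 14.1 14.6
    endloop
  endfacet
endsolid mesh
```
; perimeter-only toolpath
G21 ; units = mm
G90 ; absolute positioning
G28 ; home
; layer 1
G0 Z2.9
G0 X24.0 Y19.4
G1 X16.2 Y25.2
G1 X6.7 Y22.7
G1 X2.8 Y13.6
G1 X7.5 Y5.0
G1 X17.1 Y3.2
G1 X24.4 Y9.6
G1 X24.0 Y19.4
; layer 2
G0 Z5.8
G0 X21.5 Y18.1
G1 X15.7 Y22.4
G1 X8.6 Y20.5
G1 X5.6 Y13.7
G1 X9.1 Y7.3
G1 X16.3 Y5.9
G1 X21.8 Y10.7
G1 X21.5 Y18.1
; layer 3
G0 Z8.8
G0 X19.1 Y16.7
G1 X15.1 Y19.7
G1 X10.4 Y18.4
G1 X8.5 Y13.9
G1 X10.8 Y9.5
G1 X15.6 Y8.7
G1 X19.3 Y11.9
G1 X19.1 Y16.7
; layer 4
G0 Z11.7
G0 X16.6 Y15.4
G1 X14.6 Y16.9
G1 X12.3 Y16.2
G1 X11.3 Y14.0
G1 X12.4 Y11.8
G1 X14.8 Y11.4
G1 X16.7 Y13.0
G1 X16.6 Y15.4
M2 ; end

The solid is a regular 7-sided pyramid, base circumscribed radius ≈ 14.1 mm, apex at z ≈ 14.6 mm. Slicing at Δz = 2.9 mm — 5 equal slices spanning the solid's height, so layer i sits at z = i·h/5 — gives 4 non-empty perimeters. Each is a 7-segment closed polygon; G0 lifts to the layer z and rapids to the start vertex, then G1 traces the edges. The cross-section shrinks linearly with z (the slice at the apex is degenerate and omitted).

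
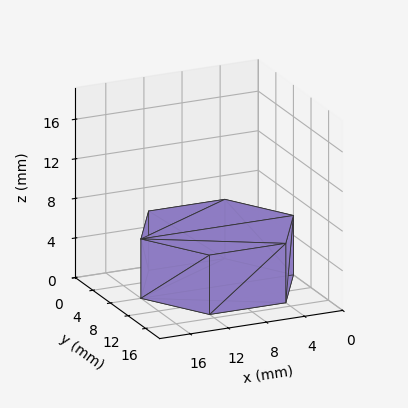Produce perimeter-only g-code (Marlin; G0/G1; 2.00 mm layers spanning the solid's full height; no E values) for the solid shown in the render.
Reading the render: the shape is a regular 6-sided prism (a cylinder approximated with 6 flat sides), circumscribed radius ≈ 8 mm, height ≈ 6 mm (dimensions read to the nearest mm from the axis ticks). For the g-code, the solid's height is divided into equal slices at the stated Δz and each level perimeter traced with G1 moves after a G0 lift.

; perimeter-only toolpath
G21 ; units = mm
G90 ; absolute positioning
G28 ; home
; layer 1
G0 Z2.00
G0 X16.00 Y8.00
G1 X12.00 Y14.93
G1 X4.00 Y14.93
G1 X0.00 Y8.00
G1 X4.00 Y1.07
G1 X12.00 Y1.07
G1 X16.00 Y8.00
; layer 2
G0 Z4.00
G0 X16.00 Y8.00
G1 X12.00 Y14.93
G1 X4.00 Y14.93
G1 X0.00 Y8.00
G1 X4.00 Y1.07
G1 X12.00 Y1.07
G1 X16.00 Y8.00
; layer 3
G0 Z6.00
G0 X16.00 Y8.00
G1 X12.00 Y14.93
G1 X4.00 Y14.93
G1 X0.00 Y8.00
G1 X4.00 Y1.07
G1 X12.00 Y1.07
G1 X16.00 Y8.00
M2 ; end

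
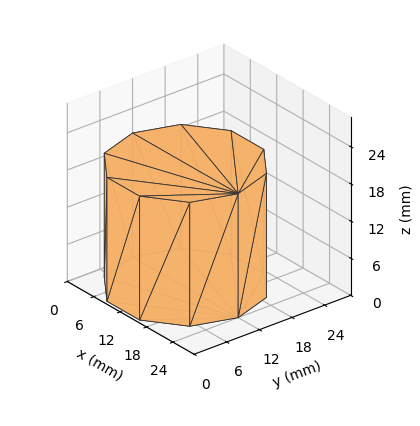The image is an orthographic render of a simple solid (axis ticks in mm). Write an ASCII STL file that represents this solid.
Reading the render: the shape is a regular 10-sided prism (a cylinder approximated with 10 flat sides), circumscribed radius ≈ 12 mm, height ≈ 20 mm (dimensions read to the nearest mm from the axis ticks). For the STL, each face is triangulated and given an outward normal.

solid part
  facet normal 0.0000 0.0000 -1.0000
    outer loop
      vertex 15.71 23.41 0.00
      vertex 21.71 19.05 0.00
      vertex 24.00 12.00 0.00
    endloop
  endfacet
  facet normal 0.0000 0.0000 -1.0000
    outer loop
      vertex 8.29 23.41 0.00
      vertex 15.71 23.41 0.00
      vertex 24.00 12.00 0.00
    endloop
  endfacet
  facet normal 0.0000 0.0000 -1.0000
    outer loop
      vertex 2.29 19.05 0.00
      vertex 8.29 23.41 0.00
      vertex 24.00 12.00 0.00
    endloop
  endfacet
  facet normal 0.0000 0.0000 -1.0000
    outer loop
      vertex 0.00 12.00 0.00
      vertex 2.29 19.05 0.00
      vertex 24.00 12.00 0.00
    endloop
  endfacet
  facet normal 0.0000 0.0000 -1.0000
    outer loop
      vertex 2.29 4.95 0.00
      vertex 0.00 12.00 0.00
      vertex 24.00 12.00 0.00
    endloop
  endfacet
  facet normal 0.0000 0.0000 -1.0000
    outer loop
      vertex 8.29 0.59 0.00
      vertex 2.29 4.95 0.00
      vertex 24.00 12.00 0.00
    endloop
  endfacet
  facet normal 0.0000 0.0000 -1.0000
    outer loop
      vertex 15.71 0.59 0.00
      vertex 8.29 0.59 0.00
      vertex 24.00 12.00 0.00
    endloop
  endfacet
  facet normal 0.0000 0.0000 -1.0000
    outer loop
      vertex 21.71 4.95 0.00
      vertex 15.71 0.59 0.00
      vertex 24.00 12.00 0.00
    endloop
  endfacet
  facet normal 0.0000 0.0000 1.0000
    outer loop
      vertex 24.00 12.00 20.00
      vertex 21.71 19.05 20.00
      vertex 15.71 23.41 20.00
    endloop
  endfacet
  facet normal 0.0000 0.0000 1.0000
    outer loop
      vertex 24.00 12.00 20.00
      vertex 15.71 23.41 20.00
      vertex 8.29 23.41 20.00
    endloop
  endfacet
  facet normal 0.0000 0.0000 1.0000
    outer loop
      vertex 24.00 12.00 20.00
      vertex 8.29 23.41 20.00
      vertex 2.29 19.05 20.00
    endloop
  endfacet
  facet normal 0.0000 0.0000 1.0000
    outer loop
      vertex 24.00 12.00 20.00
      vertex 2.29 19.05 20.00
      vertex 0.00 12.00 20.00
    endloop
  endfacet
  facet normal 0.0000 0.0000 1.0000
    outer loop
      vertex 24.00 12.00 20.00
      vertex 0.00 12.00 20.00
      vertex 2.29 4.95 20.00
    endloop
  endfacet
  facet normal 0.0000 0.0000 1.0000
    outer loop
      vertex 24.00 12.00 20.00
      vertex 2.29 4.95 20.00
      vertex 8.29 0.59 20.00
    endloop
  endfacet
  facet normal 0.0000 0.0000 1.0000
    outer loop
      vertex 24.00 12.00 20.00
      vertex 8.29 0.59 20.00
      vertex 15.71 0.59 20.00
    endloop
  endfacet
  facet normal 0.0000 0.0000 1.0000
    outer loop
      vertex 24.00 12.00 20.00
      vertex 15.71 0.59 20.00
      vertex 21.71 4.95 20.00
    endloop
  endfacet
  facet normal 0.9511 0.3089 0.0000
    outer loop
      vertex 24.00 12.00 0.00
      vertex 21.71 19.05 0.00
      vertex 21.71 19.05 20.00
    endloop
  endfacet
  facet normal 0.9511 0.3089 0.0000
    outer loop
      vertex 24.00 12.00 0.00
      vertex 21.71 19.05 20.00
      vertex 24.00 12.00 20.00
    endloop
  endfacet
  facet normal 0.5879 0.8090 0.0000
    outer loop
      vertex 21.71 19.05 0.00
      vertex 15.71 23.41 0.00
      vertex 15.71 23.41 20.00
    endloop
  endfacet
  facet normal 0.5879 0.8090 0.0000
    outer loop
      vertex 21.71 19.05 0.00
      vertex 15.71 23.41 20.00
      vertex 21.71 19.05 20.00
    endloop
  endfacet
  facet normal 0.0000 1.0000 0.0000
    outer loop
      vertex 15.71 23.41 0.00
      vertex 8.29 23.41 0.00
      vertex 8.29 23.41 20.00
    endloop
  endfacet
  facet normal 0.0000 1.0000 0.0000
    outer loop
      vertex 15.71 23.41 0.00
      vertex 8.29 23.41 20.00
      vertex 15.71 23.41 20.00
    endloop
  endfacet
  facet normal -0.5879 0.8090 0.0000
    outer loop
      vertex 8.29 23.41 0.00
      vertex 2.29 19.05 0.00
      vertex 2.29 19.05 20.00
    endloop
  endfacet
  facet normal -0.5879 0.8090 0.0000
    outer loop
      vertex 8.29 23.41 0.00
      vertex 2.29 19.05 20.00
      vertex 8.29 23.41 20.00
    endloop
  endfacet
  facet normal -0.9511 0.3089 0.0000
    outer loop
      vertex 2.29 19.05 0.00
      vertex 0.00 12.00 0.00
      vertex 0.00 12.00 20.00
    endloop
  endfacet
  facet normal -0.9511 0.3089 0.0000
    outer loop
      vertex 2.29 19.05 0.00
      vertex 0.00 12.00 20.00
      vertex 2.29 19.05 20.00
    endloop
  endfacet
  facet normal -0.9511 -0.3089 0.0000
    outer loop
      vertex 0.00 12.00 0.00
      vertex 2.29 4.95 0.00
      vertex 2.29 4.95 20.00
    endloop
  endfacet
  facet normal -0.9511 -0.3089 0.0000
    outer loop
      vertex 0.00 12.00 0.00
      vertex 2.29 4.95 20.00
      vertex 0.00 12.00 20.00
    endloop
  endfacet
  facet normal -0.5879 -0.8090 0.0000
    outer loop
      vertex 2.29 4.95 0.00
      vertex 8.29 0.59 0.00
      vertex 8.29 0.59 20.00
    endloop
  endfacet
  facet normal -0.5879 -0.8090 0.0000
    outer loop
      vertex 2.29 4.95 0.00
      vertex 8.29 0.59 20.00
      vertex 2.29 4.95 20.00
    endloop
  endfacet
  facet normal 0.0000 -1.0000 0.0000
    outer loop
      vertex 8.29 0.59 0.00
      vertex 15.71 0.59 0.00
      vertex 15.71 0.59 20.00
    endloop
  endfacet
  facet normal 0.0000 -1.0000 0.0000
    outer loop
      vertex 8.29 0.59 0.00
      vertex 15.71 0.59 20.00
      vertex 8.29 0.59 20.00
    endloop
  endfacet
  facet normal 0.5879 -0.8090 0.0000
    outer loop
      vertex 15.71 0.59 0.00
      vertex 21.71 4.95 0.00
      vertex 21.71 4.95 20.00
    endloop
  endfacet
  facet normal 0.5879 -0.8090 0.0000
    outer loop
      vertex 15.71 0.59 0.00
      vertex 21.71 4.95 20.00
      vertex 15.71 0.59 20.00
    endloop
  endfacet
  facet normal 0.9511 -0.3089 0.0000
    outer loop
      vertex 21.71 4.95 0.00
      vertex 24.00 12.00 0.00
      vertex 24.00 12.00 20.00
    endloop
  endfacet
  facet normal 0.9511 -0.3089 0.0000
    outer loop
      vertex 21.71 4.95 0.00
      vertex 24.00 12.00 20.00
      vertex 21.71 4.95 20.00
    endloop
  endfacet
endsolid part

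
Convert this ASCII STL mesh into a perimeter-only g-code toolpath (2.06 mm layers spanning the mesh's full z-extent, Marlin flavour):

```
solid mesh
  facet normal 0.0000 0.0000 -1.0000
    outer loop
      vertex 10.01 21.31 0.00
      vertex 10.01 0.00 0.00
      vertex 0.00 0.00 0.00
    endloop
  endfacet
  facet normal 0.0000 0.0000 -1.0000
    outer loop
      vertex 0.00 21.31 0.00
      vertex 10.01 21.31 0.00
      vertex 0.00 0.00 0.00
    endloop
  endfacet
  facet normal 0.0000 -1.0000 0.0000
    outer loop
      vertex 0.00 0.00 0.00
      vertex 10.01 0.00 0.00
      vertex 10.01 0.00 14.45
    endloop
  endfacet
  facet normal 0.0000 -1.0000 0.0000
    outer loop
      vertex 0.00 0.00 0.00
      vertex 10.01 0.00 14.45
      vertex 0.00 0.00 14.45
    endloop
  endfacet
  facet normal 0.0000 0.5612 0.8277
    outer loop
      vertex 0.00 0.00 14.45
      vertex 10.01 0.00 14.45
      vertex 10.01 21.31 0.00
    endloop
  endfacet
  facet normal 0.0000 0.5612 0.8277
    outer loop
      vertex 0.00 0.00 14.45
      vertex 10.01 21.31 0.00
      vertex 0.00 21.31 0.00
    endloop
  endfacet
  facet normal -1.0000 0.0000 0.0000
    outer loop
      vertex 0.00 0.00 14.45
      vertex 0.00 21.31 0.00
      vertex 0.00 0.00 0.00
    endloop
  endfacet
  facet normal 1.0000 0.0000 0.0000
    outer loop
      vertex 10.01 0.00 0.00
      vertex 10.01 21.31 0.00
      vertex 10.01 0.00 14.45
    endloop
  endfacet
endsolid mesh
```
; perimeter-only toolpath
G21 ; units = mm
G90 ; absolute positioning
G28 ; home
; layer 1
G0 Z2.06
G0 X0.00 Y0.00
G1 X10.01 Y0.00
G1 X10.01 Y18.27
G1 X0.00 Y18.27
G1 X0.00 Y0.00
; layer 2
G0 Z4.13
G0 X0.00 Y0.00
G1 X10.01 Y0.00
G1 X10.01 Y15.22
G1 X0.00 Y15.22
G1 X0.00 Y0.00
; layer 3
G0 Z6.19
G0 X0.00 Y0.00
G1 X10.01 Y0.00
G1 X10.01 Y12.18
G1 X0.00 Y12.18
G1 X0.00 Y0.00
; layer 4
G0 Z8.26
G0 X0.00 Y0.00
G1 X10.01 Y0.00
G1 X10.01 Y9.13
G1 X0.00 Y9.13
G1 X0.00 Y0.00
; layer 5
G0 Z10.32
G0 X0.00 Y0.00
G1 X10.01 Y0.00
G1 X10.01 Y6.09
G1 X0.00 Y6.09
G1 X0.00 Y0.00
; layer 6
G0 Z12.39
G0 X0.00 Y0.00
G1 X10.01 Y0.00
G1 X10.01 Y3.04
G1 X0.00 Y3.04
G1 X0.00 Y0.00
M2 ; end

The solid is a wedge (ramp): 10 × 21.3 mm base, rising to 14.4 mm along the y=0 edge and sloping linearly to z=0 at y=21.3. Slicing at Δz = 2.06 mm — 7 equal slices spanning the solid's height, so layer i sits at z = i·h/7 — gives 6 non-empty perimeters. Each is a 4-segment closed polygon; G0 lifts to the layer z and rapids to the start vertex, then G1 traces the edges. The cross-section shrinks linearly with z (the slice at the apex is degenerate and omitted).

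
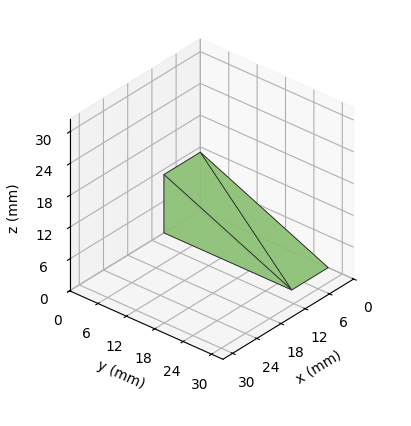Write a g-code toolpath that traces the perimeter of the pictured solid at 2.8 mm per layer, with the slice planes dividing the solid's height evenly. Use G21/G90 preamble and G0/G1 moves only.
Reading the render: the shape is a wedge (ramp): 9 × 27 mm base, rising to 11 mm along the y=0 edge and sloping linearly to z=0 at y=27 (dimensions read to the nearest mm from the axis ticks). For the g-code, the solid's height is divided into equal slices at the stated Δz and each level perimeter traced with G1 moves after a G0 lift.

; perimeter-only toolpath
G21 ; units = mm
G90 ; absolute positioning
G28 ; home
; layer 1
G0 Z2.8
G0 X0.0 Y0.0
G1 X9.0 Y0.0
G1 X9.0 Y20.2
G1 X0.0 Y20.2
G1 X0.0 Y0.0
; layer 2
G0 Z5.5
G0 X0.0 Y0.0
G1 X9.0 Y0.0
G1 X9.0 Y13.5
G1 X0.0 Y13.5
G1 X0.0 Y0.0
; layer 3
G0 Z8.2
G0 X0.0 Y0.0
G1 X9.0 Y0.0
G1 X9.0 Y6.8
G1 X0.0 Y6.8
G1 X0.0 Y0.0
M2 ; end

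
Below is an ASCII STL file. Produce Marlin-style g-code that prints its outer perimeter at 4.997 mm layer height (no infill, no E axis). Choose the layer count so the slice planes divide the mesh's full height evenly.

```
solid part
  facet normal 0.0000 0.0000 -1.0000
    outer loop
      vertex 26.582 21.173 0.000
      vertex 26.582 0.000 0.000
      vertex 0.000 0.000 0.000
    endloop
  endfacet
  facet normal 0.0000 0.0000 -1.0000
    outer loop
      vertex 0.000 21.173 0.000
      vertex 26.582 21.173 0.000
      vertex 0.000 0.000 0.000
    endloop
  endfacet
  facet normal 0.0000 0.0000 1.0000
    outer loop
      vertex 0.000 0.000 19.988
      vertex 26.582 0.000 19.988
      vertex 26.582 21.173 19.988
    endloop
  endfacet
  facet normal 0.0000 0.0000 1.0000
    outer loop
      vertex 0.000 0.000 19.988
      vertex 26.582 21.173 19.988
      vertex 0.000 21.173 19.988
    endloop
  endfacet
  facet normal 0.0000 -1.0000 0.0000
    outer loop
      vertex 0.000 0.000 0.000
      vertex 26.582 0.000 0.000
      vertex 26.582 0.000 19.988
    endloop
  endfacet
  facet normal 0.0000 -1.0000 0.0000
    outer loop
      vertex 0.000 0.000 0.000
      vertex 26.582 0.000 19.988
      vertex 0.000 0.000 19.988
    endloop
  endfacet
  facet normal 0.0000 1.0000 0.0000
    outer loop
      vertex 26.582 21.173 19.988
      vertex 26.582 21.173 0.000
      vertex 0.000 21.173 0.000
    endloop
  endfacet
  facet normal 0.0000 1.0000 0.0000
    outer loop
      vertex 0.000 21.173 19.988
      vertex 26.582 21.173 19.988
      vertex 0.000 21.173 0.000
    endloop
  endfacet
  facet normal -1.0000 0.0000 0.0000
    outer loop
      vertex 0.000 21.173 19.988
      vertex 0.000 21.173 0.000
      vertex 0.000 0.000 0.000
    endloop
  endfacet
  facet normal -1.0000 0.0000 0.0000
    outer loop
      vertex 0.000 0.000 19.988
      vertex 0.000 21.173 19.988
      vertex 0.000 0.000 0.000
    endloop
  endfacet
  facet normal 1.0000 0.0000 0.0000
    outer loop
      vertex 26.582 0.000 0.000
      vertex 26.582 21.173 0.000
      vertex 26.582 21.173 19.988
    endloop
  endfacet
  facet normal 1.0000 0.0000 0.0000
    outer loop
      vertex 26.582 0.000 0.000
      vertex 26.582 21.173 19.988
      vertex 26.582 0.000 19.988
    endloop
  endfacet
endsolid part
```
; perimeter-only toolpath
G21 ; units = mm
G90 ; absolute positioning
G28 ; home
; layer 1
G0 Z4.997
G0 X0.000 Y0.000
G1 X26.582 Y0.000
G1 X26.582 Y21.173
G1 X0.000 Y21.173
G1 X0.000 Y0.000
; layer 2
G0 Z9.994
G0 X0.000 Y0.000
G1 X26.582 Y0.000
G1 X26.582 Y21.173
G1 X0.000 Y21.173
G1 X0.000 Y0.000
; layer 3
G0 Z14.991
G0 X0.000 Y0.000
G1 X26.582 Y0.000
G1 X26.582 Y21.173
G1 X0.000 Y21.173
G1 X0.000 Y0.000
; layer 4
G0 Z19.988
G0 X0.000 Y0.000
G1 X26.582 Y0.000
G1 X26.582 Y21.173
G1 X0.000 Y21.173
G1 X0.000 Y0.000
M2 ; end

The solid is a rectangular box, roughly 26.6 × 21.2 mm footprint and 20 mm tall. Slicing at Δz = 4.997 mm — 4 equal slices spanning the solid's height, so layer i sits at z = i·h/4 — gives 4 non-empty perimeters. Each is a 4-segment closed polygon; G0 lifts to the layer z and rapids to the start vertex, then G1 traces the edges.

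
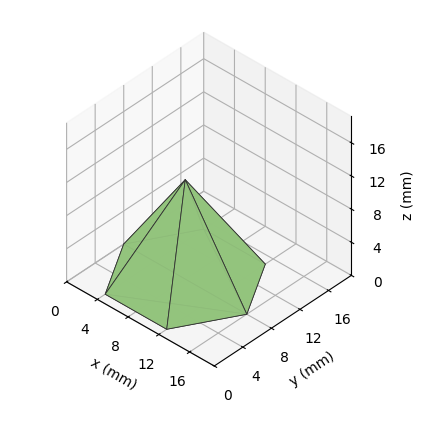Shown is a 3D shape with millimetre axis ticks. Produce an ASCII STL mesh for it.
Reading the render: the shape is a regular 6-sided pyramid, base circumscribed radius ≈ 8 mm, apex at z ≈ 12 mm (dimensions read to the nearest mm from the axis ticks). For the STL, each face is triangulated and given an outward normal.

solid part
  facet normal 0.0000 0.0000 -1.0000
    outer loop
      vertex 4.0 14.9 0.0
      vertex 12.0 14.9 0.0
      vertex 16.0 8.0 0.0
    endloop
  endfacet
  facet normal 0.0000 0.0000 -1.0000
    outer loop
      vertex 0.0 8.0 0.0
      vertex 4.0 14.9 0.0
      vertex 16.0 8.0 0.0
    endloop
  endfacet
  facet normal 0.0000 0.0000 -1.0000
    outer loop
      vertex 4.0 1.1 0.0
      vertex 0.0 8.0 0.0
      vertex 16.0 8.0 0.0
    endloop
  endfacet
  facet normal 0.0000 0.0000 -1.0000
    outer loop
      vertex 12.0 1.1 0.0
      vertex 4.0 1.1 0.0
      vertex 16.0 8.0 0.0
    endloop
  endfacet
  facet normal 0.7494 0.4344 0.4996
    outer loop
      vertex 16.0 8.0 0.0
      vertex 12.0 14.9 0.0
      vertex 8.0 8.0 12.0
    endloop
  endfacet
  facet normal 0.0000 0.8669 0.4985
    outer loop
      vertex 12.0 14.9 0.0
      vertex 4.0 14.9 0.0
      vertex 8.0 8.0 12.0
    endloop
  endfacet
  facet normal -0.7494 0.4344 0.4996
    outer loop
      vertex 4.0 14.9 0.0
      vertex 0.0 8.0 0.0
      vertex 8.0 8.0 12.0
    endloop
  endfacet
  facet normal -0.7494 -0.4344 0.4996
    outer loop
      vertex 0.0 8.0 0.0
      vertex 4.0 1.1 0.0
      vertex 8.0 8.0 12.0
    endloop
  endfacet
  facet normal 0.0000 -0.8669 0.4985
    outer loop
      vertex 4.0 1.1 0.0
      vertex 12.0 1.1 0.0
      vertex 8.0 8.0 12.0
    endloop
  endfacet
  facet normal 0.7494 -0.4344 0.4996
    outer loop
      vertex 12.0 1.1 0.0
      vertex 16.0 8.0 0.0
      vertex 8.0 8.0 12.0
    endloop
  endfacet
endsolid part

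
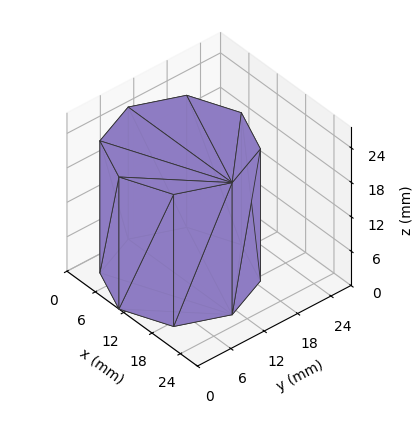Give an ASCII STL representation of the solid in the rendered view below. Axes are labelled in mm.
Reading the render: the shape is a regular 8-sided prism (a cylinder approximated with 8 flat sides), circumscribed radius ≈ 11 mm, height ≈ 23 mm (dimensions read to the nearest mm from the axis ticks). For the STL, each face is triangulated and given an outward normal.

solid part
  facet normal 0.0000 0.0000 -1.0000
    outer loop
      vertex 11.0 22.0 0.0
      vertex 18.8 18.8 0.0
      vertex 22.0 11.0 0.0
    endloop
  endfacet
  facet normal 0.0000 0.0000 -1.0000
    outer loop
      vertex 3.2 18.8 0.0
      vertex 11.0 22.0 0.0
      vertex 22.0 11.0 0.0
    endloop
  endfacet
  facet normal 0.0000 0.0000 -1.0000
    outer loop
      vertex 0.0 11.0 0.0
      vertex 3.2 18.8 0.0
      vertex 22.0 11.0 0.0
    endloop
  endfacet
  facet normal 0.0000 0.0000 -1.0000
    outer loop
      vertex 3.2 3.2 0.0
      vertex 0.0 11.0 0.0
      vertex 22.0 11.0 0.0
    endloop
  endfacet
  facet normal 0.0000 0.0000 -1.0000
    outer loop
      vertex 11.0 0.0 0.0
      vertex 3.2 3.2 0.0
      vertex 22.0 11.0 0.0
    endloop
  endfacet
  facet normal 0.0000 0.0000 -1.0000
    outer loop
      vertex 18.8 3.2 0.0
      vertex 11.0 0.0 0.0
      vertex 22.0 11.0 0.0
    endloop
  endfacet
  facet normal 0.0000 0.0000 1.0000
    outer loop
      vertex 22.0 11.0 23.0
      vertex 18.8 18.8 23.0
      vertex 11.0 22.0 23.0
    endloop
  endfacet
  facet normal 0.0000 0.0000 1.0000
    outer loop
      vertex 22.0 11.0 23.0
      vertex 11.0 22.0 23.0
      vertex 3.2 18.8 23.0
    endloop
  endfacet
  facet normal 0.0000 0.0000 1.0000
    outer loop
      vertex 22.0 11.0 23.0
      vertex 3.2 18.8 23.0
      vertex 0.0 11.0 23.0
    endloop
  endfacet
  facet normal 0.0000 0.0000 1.0000
    outer loop
      vertex 22.0 11.0 23.0
      vertex 0.0 11.0 23.0
      vertex 3.2 3.2 23.0
    endloop
  endfacet
  facet normal 0.0000 0.0000 1.0000
    outer loop
      vertex 22.0 11.0 23.0
      vertex 3.2 3.2 23.0
      vertex 11.0 0.0 23.0
    endloop
  endfacet
  facet normal 0.0000 0.0000 1.0000
    outer loop
      vertex 22.0 11.0 23.0
      vertex 11.0 0.0 23.0
      vertex 18.8 3.2 23.0
    endloop
  endfacet
  facet normal 0.9252 0.3796 0.0000
    outer loop
      vertex 22.0 11.0 0.0
      vertex 18.8 18.8 0.0
      vertex 18.8 18.8 23.0
    endloop
  endfacet
  facet normal 0.9252 0.3796 0.0000
    outer loop
      vertex 22.0 11.0 0.0
      vertex 18.8 18.8 23.0
      vertex 22.0 11.0 23.0
    endloop
  endfacet
  facet normal 0.3796 0.9252 0.0000
    outer loop
      vertex 18.8 18.8 0.0
      vertex 11.0 22.0 0.0
      vertex 11.0 22.0 23.0
    endloop
  endfacet
  facet normal 0.3796 0.9252 0.0000
    outer loop
      vertex 18.8 18.8 0.0
      vertex 11.0 22.0 23.0
      vertex 18.8 18.8 23.0
    endloop
  endfacet
  facet normal -0.3796 0.9252 0.0000
    outer loop
      vertex 11.0 22.0 0.0
      vertex 3.2 18.8 0.0
      vertex 3.2 18.8 23.0
    endloop
  endfacet
  facet normal -0.3796 0.9252 0.0000
    outer loop
      vertex 11.0 22.0 0.0
      vertex 3.2 18.8 23.0
      vertex 11.0 22.0 23.0
    endloop
  endfacet
  facet normal -0.9252 0.3796 0.0000
    outer loop
      vertex 3.2 18.8 0.0
      vertex 0.0 11.0 0.0
      vertex 0.0 11.0 23.0
    endloop
  endfacet
  facet normal -0.9252 0.3796 0.0000
    outer loop
      vertex 3.2 18.8 0.0
      vertex 0.0 11.0 23.0
      vertex 3.2 18.8 23.0
    endloop
  endfacet
  facet normal -0.9252 -0.3796 0.0000
    outer loop
      vertex 0.0 11.0 0.0
      vertex 3.2 3.2 0.0
      vertex 3.2 3.2 23.0
    endloop
  endfacet
  facet normal -0.9252 -0.3796 0.0000
    outer loop
      vertex 0.0 11.0 0.0
      vertex 3.2 3.2 23.0
      vertex 0.0 11.0 23.0
    endloop
  endfacet
  facet normal -0.3796 -0.9252 0.0000
    outer loop
      vertex 3.2 3.2 0.0
      vertex 11.0 0.0 0.0
      vertex 11.0 0.0 23.0
    endloop
  endfacet
  facet normal -0.3796 -0.9252 0.0000
    outer loop
      vertex 3.2 3.2 0.0
      vertex 11.0 0.0 23.0
      vertex 3.2 3.2 23.0
    endloop
  endfacet
  facet normal 0.3796 -0.9252 0.0000
    outer loop
      vertex 11.0 0.0 0.0
      vertex 18.8 3.2 0.0
      vertex 18.8 3.2 23.0
    endloop
  endfacet
  facet normal 0.3796 -0.9252 0.0000
    outer loop
      vertex 11.0 0.0 0.0
      vertex 18.8 3.2 23.0
      vertex 11.0 0.0 23.0
    endloop
  endfacet
  facet normal 0.9252 -0.3796 0.0000
    outer loop
      vertex 18.8 3.2 0.0
      vertex 22.0 11.0 0.0
      vertex 22.0 11.0 23.0
    endloop
  endfacet
  facet normal 0.9252 -0.3796 0.0000
    outer loop
      vertex 18.8 3.2 0.0
      vertex 22.0 11.0 23.0
      vertex 18.8 3.2 23.0
    endloop
  endfacet
endsolid part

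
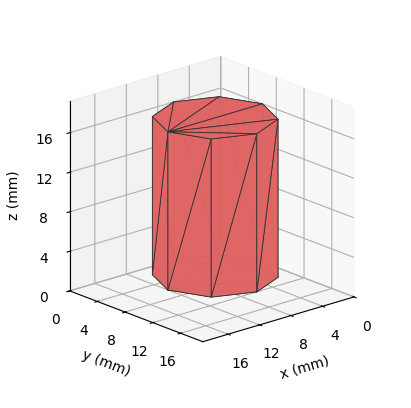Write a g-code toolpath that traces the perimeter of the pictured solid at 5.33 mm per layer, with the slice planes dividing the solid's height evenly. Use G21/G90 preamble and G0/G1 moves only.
Reading the render: the shape is a regular 8-sided prism (a cylinder approximated with 8 flat sides), circumscribed radius ≈ 6 mm, height ≈ 16 mm (dimensions read to the nearest mm from the axis ticks). For the g-code, the solid's height is divided into equal slices at the stated Δz and each level perimeter traced with G1 moves after a G0 lift.

; perimeter-only toolpath
G21 ; units = mm
G90 ; absolute positioning
G28 ; home
; layer 1
G0 Z5.33
G0 X12.00 Y6.00
G1 X10.24 Y10.24
G1 X6.00 Y12.00
G1 X1.76 Y10.24
G1 X0.00 Y6.00
G1 X1.76 Y1.76
G1 X6.00 Y0.00
G1 X10.24 Y1.76
G1 X12.00 Y6.00
; layer 2
G0 Z10.67
G0 X12.00 Y6.00
G1 X10.24 Y10.24
G1 X6.00 Y12.00
G1 X1.76 Y10.24
G1 X0.00 Y6.00
G1 X1.76 Y1.76
G1 X6.00 Y0.00
G1 X10.24 Y1.76
G1 X12.00 Y6.00
; layer 3
G0 Z16.00
G0 X12.00 Y6.00
G1 X10.24 Y10.24
G1 X6.00 Y12.00
G1 X1.76 Y10.24
G1 X0.00 Y6.00
G1 X1.76 Y1.76
G1 X6.00 Y0.00
G1 X10.24 Y1.76
G1 X12.00 Y6.00
M2 ; end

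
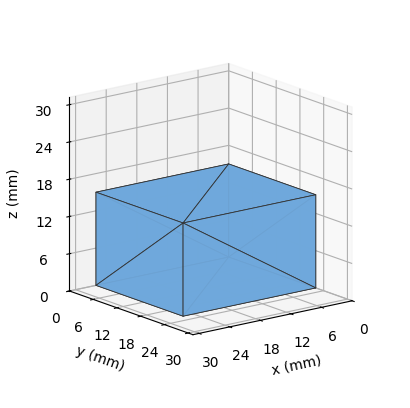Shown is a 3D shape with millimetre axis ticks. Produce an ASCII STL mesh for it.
Reading the render: the shape is a rectangular box, roughly 26 × 22 mm footprint and 15 mm tall (dimensions read to the nearest mm from the axis ticks). For the STL, each face is triangulated and given an outward normal.

solid part
  facet normal 0.0000 0.0000 -1.0000
    outer loop
      vertex 26.00 22.00 0.00
      vertex 26.00 0.00 0.00
      vertex 0.00 0.00 0.00
    endloop
  endfacet
  facet normal 0.0000 0.0000 -1.0000
    outer loop
      vertex 0.00 22.00 0.00
      vertex 26.00 22.00 0.00
      vertex 0.00 0.00 0.00
    endloop
  endfacet
  facet normal 0.0000 0.0000 1.0000
    outer loop
      vertex 0.00 0.00 15.00
      vertex 26.00 0.00 15.00
      vertex 26.00 22.00 15.00
    endloop
  endfacet
  facet normal 0.0000 0.0000 1.0000
    outer loop
      vertex 0.00 0.00 15.00
      vertex 26.00 22.00 15.00
      vertex 0.00 22.00 15.00
    endloop
  endfacet
  facet normal 0.0000 -1.0000 0.0000
    outer loop
      vertex 0.00 0.00 0.00
      vertex 26.00 0.00 0.00
      vertex 26.00 0.00 15.00
    endloop
  endfacet
  facet normal 0.0000 -1.0000 0.0000
    outer loop
      vertex 0.00 0.00 0.00
      vertex 26.00 0.00 15.00
      vertex 0.00 0.00 15.00
    endloop
  endfacet
  facet normal 0.0000 1.0000 0.0000
    outer loop
      vertex 26.00 22.00 15.00
      vertex 26.00 22.00 0.00
      vertex 0.00 22.00 0.00
    endloop
  endfacet
  facet normal 0.0000 1.0000 0.0000
    outer loop
      vertex 0.00 22.00 15.00
      vertex 26.00 22.00 15.00
      vertex 0.00 22.00 0.00
    endloop
  endfacet
  facet normal -1.0000 0.0000 0.0000
    outer loop
      vertex 0.00 22.00 15.00
      vertex 0.00 22.00 0.00
      vertex 0.00 0.00 0.00
    endloop
  endfacet
  facet normal -1.0000 0.0000 0.0000
    outer loop
      vertex 0.00 0.00 15.00
      vertex 0.00 22.00 15.00
      vertex 0.00 0.00 0.00
    endloop
  endfacet
  facet normal 1.0000 0.0000 0.0000
    outer loop
      vertex 26.00 0.00 0.00
      vertex 26.00 22.00 0.00
      vertex 26.00 22.00 15.00
    endloop
  endfacet
  facet normal 1.0000 0.0000 0.0000
    outer loop
      vertex 26.00 0.00 0.00
      vertex 26.00 22.00 15.00
      vertex 26.00 0.00 15.00
    endloop
  endfacet
endsolid part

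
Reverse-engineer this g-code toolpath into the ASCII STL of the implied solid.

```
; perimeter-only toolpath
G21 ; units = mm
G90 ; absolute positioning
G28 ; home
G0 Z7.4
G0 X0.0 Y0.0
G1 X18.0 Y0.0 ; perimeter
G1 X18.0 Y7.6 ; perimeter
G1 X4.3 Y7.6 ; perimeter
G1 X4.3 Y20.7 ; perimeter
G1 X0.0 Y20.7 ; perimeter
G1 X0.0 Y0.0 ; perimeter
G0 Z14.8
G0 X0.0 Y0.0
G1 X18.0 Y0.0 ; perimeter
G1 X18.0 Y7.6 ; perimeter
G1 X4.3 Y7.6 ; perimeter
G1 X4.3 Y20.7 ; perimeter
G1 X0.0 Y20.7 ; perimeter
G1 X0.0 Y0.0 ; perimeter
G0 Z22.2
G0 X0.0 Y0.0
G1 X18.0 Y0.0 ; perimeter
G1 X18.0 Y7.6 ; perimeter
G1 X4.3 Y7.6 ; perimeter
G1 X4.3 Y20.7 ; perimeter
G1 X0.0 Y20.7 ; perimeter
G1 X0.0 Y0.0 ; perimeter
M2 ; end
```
solid part
  facet normal 0.0000 0.0000 -1.0000
    outer loop
      vertex 18.0 7.6 0.0
      vertex 18.0 0.0 0.0
      vertex 0.0 0.0 0.0
    endloop
  endfacet
  facet normal 0.0000 0.0000 -1.0000
    outer loop
      vertex 4.3 7.6 0.0
      vertex 18.0 7.6 0.0
      vertex 0.0 0.0 0.0
    endloop
  endfacet
  facet normal 0.0000 0.0000 -1.0000
    outer loop
      vertex 4.3 20.7 0.0
      vertex 4.3 7.6 0.0
      vertex 0.0 0.0 0.0
    endloop
  endfacet
  facet normal 0.0000 0.0000 -1.0000
    outer loop
      vertex 0.0 20.7 0.0
      vertex 4.3 20.7 0.0
      vertex 0.0 0.0 0.0
    endloop
  endfacet
  facet normal 0.0000 0.0000 1.0000
    outer loop
      vertex 0.0 0.0 22.2
      vertex 18.0 0.0 22.2
      vertex 18.0 7.6 22.2
    endloop
  endfacet
  facet normal 0.0000 0.0000 1.0000
    outer loop
      vertex 0.0 0.0 22.2
      vertex 18.0 7.6 22.2
      vertex 4.3 7.6 22.2
    endloop
  endfacet
  facet normal 0.0000 0.0000 1.0000
    outer loop
      vertex 0.0 0.0 22.2
      vertex 4.3 7.6 22.2
      vertex 4.3 20.7 22.2
    endloop
  endfacet
  facet normal 0.0000 0.0000 1.0000
    outer loop
      vertex 0.0 0.0 22.2
      vertex 4.3 20.7 22.2
      vertex 0.0 20.7 22.2
    endloop
  endfacet
  facet normal 0.0000 -1.0000 0.0000
    outer loop
      vertex 0.0 0.0 0.0
      vertex 18.0 0.0 0.0
      vertex 18.0 0.0 22.2
    endloop
  endfacet
  facet normal 0.0000 -1.0000 0.0000
    outer loop
      vertex 0.0 0.0 0.0
      vertex 18.0 0.0 22.2
      vertex 0.0 0.0 22.2
    endloop
  endfacet
  facet normal 1.0000 0.0000 0.0000
    outer loop
      vertex 18.0 0.0 0.0
      vertex 18.0 7.6 0.0
      vertex 18.0 7.6 22.2
    endloop
  endfacet
  facet normal 1.0000 0.0000 0.0000
    outer loop
      vertex 18.0 0.0 0.0
      vertex 18.0 7.6 22.2
      vertex 18.0 0.0 22.2
    endloop
  endfacet
  facet normal 0.0000 1.0000 0.0000
    outer loop
      vertex 18.0 7.6 0.0
      vertex 4.3 7.6 0.0
      vertex 4.3 7.6 22.2
    endloop
  endfacet
  facet normal 0.0000 1.0000 0.0000
    outer loop
      vertex 18.0 7.6 0.0
      vertex 4.3 7.6 22.2
      vertex 18.0 7.6 22.2
    endloop
  endfacet
  facet normal 1.0000 0.0000 0.0000
    outer loop
      vertex 4.3 7.6 0.0
      vertex 4.3 20.7 0.0
      vertex 4.3 20.7 22.2
    endloop
  endfacet
  facet normal 1.0000 0.0000 0.0000
    outer loop
      vertex 4.3 7.6 0.0
      vertex 4.3 20.7 22.2
      vertex 4.3 7.6 22.2
    endloop
  endfacet
  facet normal 0.0000 1.0000 0.0000
    outer loop
      vertex 4.3 20.7 0.0
      vertex 0.0 20.7 0.0
      vertex 0.0 20.7 22.2
    endloop
  endfacet
  facet normal 0.0000 1.0000 0.0000
    outer loop
      vertex 4.3 20.7 0.0
      vertex 0.0 20.7 22.2
      vertex 4.3 20.7 22.2
    endloop
  endfacet
  facet normal -1.0000 0.0000 0.0000
    outer loop
      vertex 0.0 20.7 0.0
      vertex 0.0 0.0 0.0
      vertex 0.0 0.0 22.2
    endloop
  endfacet
  facet normal -1.0000 0.0000 0.0000
    outer loop
      vertex 0.0 20.7 0.0
      vertex 0.0 0.0 22.2
      vertex 0.0 20.7 22.2
    endloop
  endfacet
endsolid part

The G0 Z moves step by Δz≈7.4 mm. Every layer's G1 loop is the same polygon, so the solid is a straight extrusion of it from z=0 to z≈22.2. Closing with flat bottom and top caps and triangulating gives 20 facets — an L-shaped prism: outer 18 × 20.7 mm, arm thicknesses ≈ 7.6 mm (horizontal) and 4.3 mm (vertical), extruded 22.2 mm in z.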